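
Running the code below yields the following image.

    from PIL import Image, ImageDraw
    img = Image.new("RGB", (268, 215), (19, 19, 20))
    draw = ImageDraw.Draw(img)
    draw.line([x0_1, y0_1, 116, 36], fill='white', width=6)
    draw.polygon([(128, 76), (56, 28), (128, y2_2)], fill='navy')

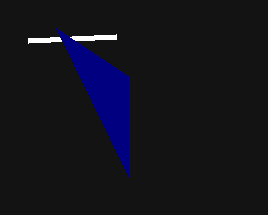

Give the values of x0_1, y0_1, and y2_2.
x0_1 = 28, y0_1 = 40, y2_2 = 176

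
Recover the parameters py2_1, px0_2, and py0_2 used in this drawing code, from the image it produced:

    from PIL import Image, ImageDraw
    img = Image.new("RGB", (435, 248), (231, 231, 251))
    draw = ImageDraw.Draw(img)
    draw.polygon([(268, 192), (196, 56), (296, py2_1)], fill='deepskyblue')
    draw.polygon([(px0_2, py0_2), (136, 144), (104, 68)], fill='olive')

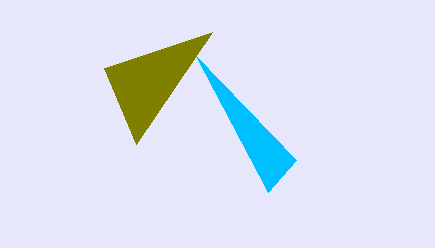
py2_1 = 160; px0_2 = 212; py0_2 = 32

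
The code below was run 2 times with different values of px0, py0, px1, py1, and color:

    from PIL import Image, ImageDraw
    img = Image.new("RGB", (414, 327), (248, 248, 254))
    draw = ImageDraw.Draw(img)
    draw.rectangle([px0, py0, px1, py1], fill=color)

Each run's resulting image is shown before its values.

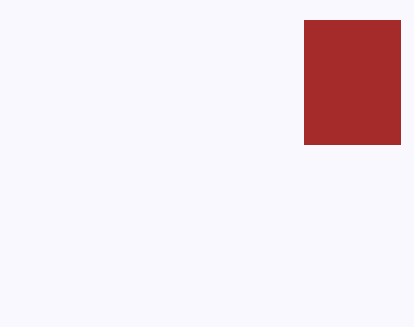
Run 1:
px0 = 304, py0 = 20, px1 = 400, py1 = 144, color = 'brown'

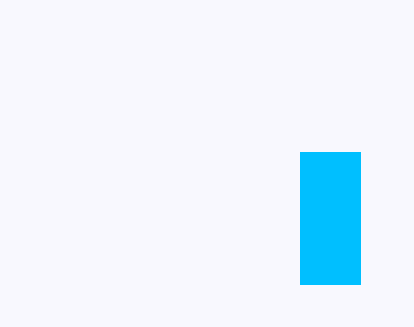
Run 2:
px0 = 300; py0 = 152; px1 = 360; py1 = 284; color = 'deepskyblue'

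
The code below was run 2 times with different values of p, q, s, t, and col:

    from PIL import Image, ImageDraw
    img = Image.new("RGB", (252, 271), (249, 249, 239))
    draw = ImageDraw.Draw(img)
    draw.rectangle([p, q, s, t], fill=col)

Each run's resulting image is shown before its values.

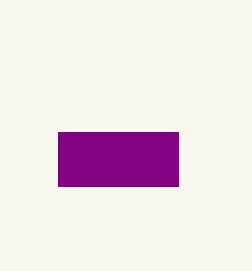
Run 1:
p = 58; q = 132; s = 178; t = 186; col = 'purple'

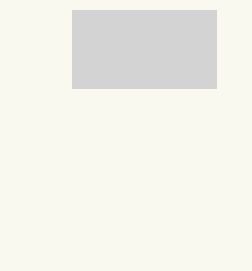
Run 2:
p = 72
q = 10
s = 216
t = 88
col = 'lightgray'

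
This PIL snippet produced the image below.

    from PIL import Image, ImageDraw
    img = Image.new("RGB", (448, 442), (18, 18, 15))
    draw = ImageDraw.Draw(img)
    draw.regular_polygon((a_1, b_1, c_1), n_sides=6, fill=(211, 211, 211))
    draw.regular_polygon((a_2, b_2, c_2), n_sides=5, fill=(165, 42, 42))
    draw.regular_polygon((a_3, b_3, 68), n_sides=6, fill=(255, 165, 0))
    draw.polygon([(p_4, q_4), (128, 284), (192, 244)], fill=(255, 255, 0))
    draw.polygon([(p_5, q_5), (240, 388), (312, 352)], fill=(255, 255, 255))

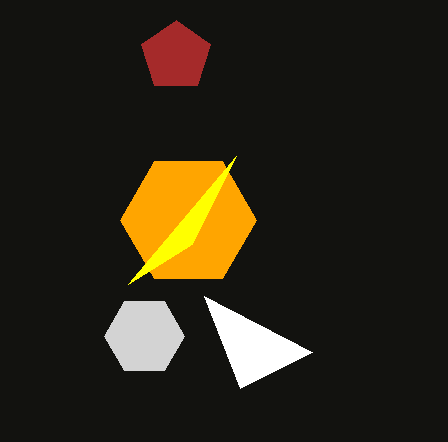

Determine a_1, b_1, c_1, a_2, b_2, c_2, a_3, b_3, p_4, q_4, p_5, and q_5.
a_1 = 144, b_1 = 336, c_1 = 40, a_2 = 176, b_2 = 56, c_2 = 36, a_3 = 188, b_3 = 220, p_4 = 236, q_4 = 156, p_5 = 204, q_5 = 296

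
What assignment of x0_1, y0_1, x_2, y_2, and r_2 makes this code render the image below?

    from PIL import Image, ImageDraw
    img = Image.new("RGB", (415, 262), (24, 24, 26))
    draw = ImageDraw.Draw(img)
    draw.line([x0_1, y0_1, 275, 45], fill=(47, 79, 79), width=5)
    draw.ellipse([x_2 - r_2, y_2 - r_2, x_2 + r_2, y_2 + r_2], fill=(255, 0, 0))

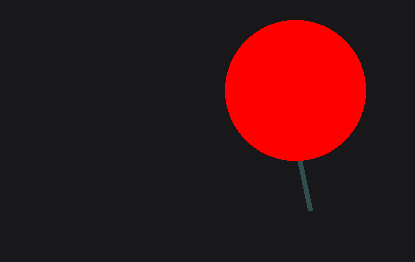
x0_1 = 310; y0_1 = 210; x_2 = 295; y_2 = 90; r_2 = 70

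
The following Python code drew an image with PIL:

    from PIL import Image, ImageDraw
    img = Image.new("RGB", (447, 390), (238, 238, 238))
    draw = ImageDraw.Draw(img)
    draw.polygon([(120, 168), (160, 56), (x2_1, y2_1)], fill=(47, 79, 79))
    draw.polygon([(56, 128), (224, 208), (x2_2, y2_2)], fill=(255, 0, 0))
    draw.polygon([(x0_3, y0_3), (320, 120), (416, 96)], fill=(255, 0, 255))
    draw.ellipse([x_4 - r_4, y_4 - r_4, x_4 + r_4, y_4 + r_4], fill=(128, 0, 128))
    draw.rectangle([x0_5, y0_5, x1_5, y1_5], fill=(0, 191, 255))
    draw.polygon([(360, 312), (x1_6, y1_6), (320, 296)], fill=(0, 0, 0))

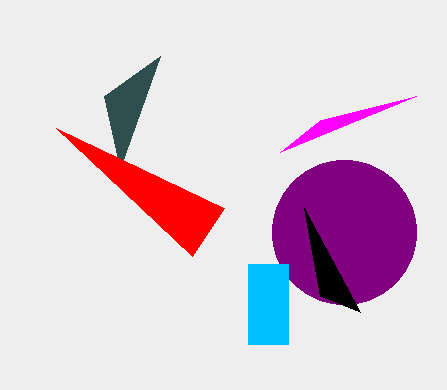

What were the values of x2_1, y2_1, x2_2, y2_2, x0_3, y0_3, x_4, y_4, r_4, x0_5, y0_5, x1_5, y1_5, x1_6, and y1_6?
x2_1 = 104; y2_1 = 96; x2_2 = 192; y2_2 = 256; x0_3 = 280; y0_3 = 152; x_4 = 344; y_4 = 232; r_4 = 72; x0_5 = 248; y0_5 = 264; x1_5 = 288; y1_5 = 344; x1_6 = 304; y1_6 = 208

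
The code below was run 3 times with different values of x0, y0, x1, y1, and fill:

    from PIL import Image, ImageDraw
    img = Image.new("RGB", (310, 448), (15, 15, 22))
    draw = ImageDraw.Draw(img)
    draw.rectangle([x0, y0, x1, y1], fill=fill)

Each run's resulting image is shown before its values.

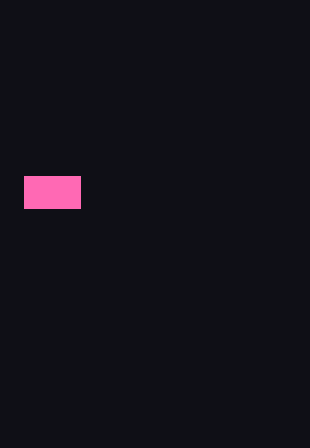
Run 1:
x0 = 24; y0 = 176; x1 = 80; y1 = 208; fill = 'hotpink'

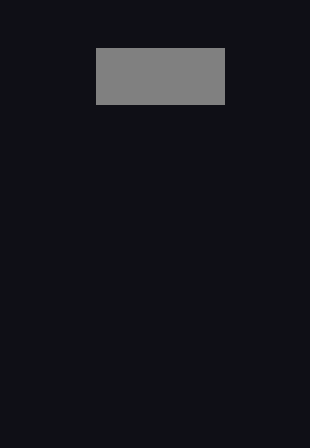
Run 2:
x0 = 96; y0 = 48; x1 = 224; y1 = 104; fill = 'gray'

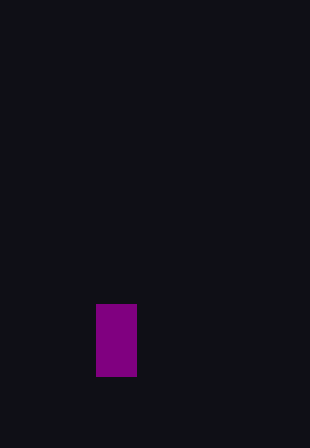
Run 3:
x0 = 96, y0 = 304, x1 = 136, y1 = 376, fill = 'purple'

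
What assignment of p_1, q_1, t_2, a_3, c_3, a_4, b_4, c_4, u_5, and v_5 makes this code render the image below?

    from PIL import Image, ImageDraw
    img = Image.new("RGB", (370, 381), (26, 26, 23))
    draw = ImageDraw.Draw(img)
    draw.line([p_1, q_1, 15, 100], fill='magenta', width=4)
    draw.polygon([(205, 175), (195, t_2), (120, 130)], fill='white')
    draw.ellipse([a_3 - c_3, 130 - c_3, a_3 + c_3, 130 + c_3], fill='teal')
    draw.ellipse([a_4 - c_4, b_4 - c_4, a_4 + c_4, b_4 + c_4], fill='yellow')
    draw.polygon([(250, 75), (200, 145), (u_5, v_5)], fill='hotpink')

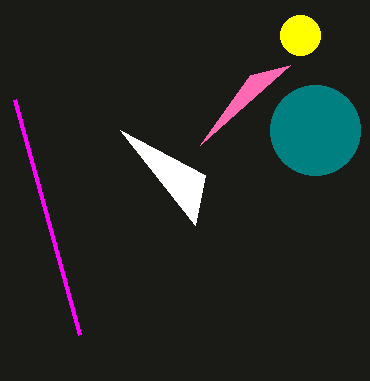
p_1 = 80, q_1 = 335, t_2 = 225, a_3 = 315, c_3 = 45, a_4 = 300, b_4 = 35, c_4 = 20, u_5 = 290, v_5 = 65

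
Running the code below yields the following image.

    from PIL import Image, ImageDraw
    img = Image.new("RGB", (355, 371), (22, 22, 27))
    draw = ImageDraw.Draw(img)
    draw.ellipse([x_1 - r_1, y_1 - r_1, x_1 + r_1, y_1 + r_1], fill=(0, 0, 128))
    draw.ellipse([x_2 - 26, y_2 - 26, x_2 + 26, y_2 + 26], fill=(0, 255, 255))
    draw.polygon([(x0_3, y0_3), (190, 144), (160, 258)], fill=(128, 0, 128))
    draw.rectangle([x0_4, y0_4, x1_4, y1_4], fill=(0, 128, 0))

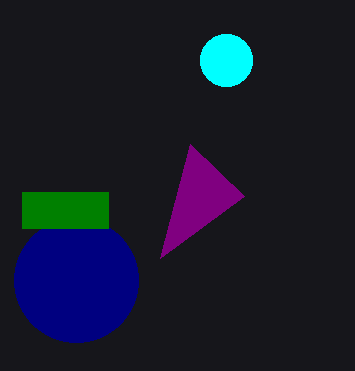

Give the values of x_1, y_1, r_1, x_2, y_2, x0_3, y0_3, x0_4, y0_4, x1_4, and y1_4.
x_1 = 76; y_1 = 280; r_1 = 62; x_2 = 226; y_2 = 60; x0_3 = 244; y0_3 = 196; x0_4 = 22; y0_4 = 192; x1_4 = 108; y1_4 = 228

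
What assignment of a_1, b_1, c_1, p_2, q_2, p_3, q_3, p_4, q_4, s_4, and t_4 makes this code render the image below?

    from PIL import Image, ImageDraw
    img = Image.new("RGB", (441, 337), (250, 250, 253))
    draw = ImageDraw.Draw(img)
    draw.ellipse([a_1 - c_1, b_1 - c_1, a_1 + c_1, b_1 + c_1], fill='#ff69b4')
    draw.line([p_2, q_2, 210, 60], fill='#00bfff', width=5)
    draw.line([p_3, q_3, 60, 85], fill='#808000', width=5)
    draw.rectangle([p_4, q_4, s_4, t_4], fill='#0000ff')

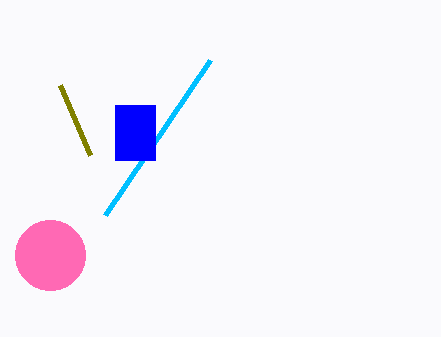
a_1 = 50; b_1 = 255; c_1 = 35; p_2 = 105; q_2 = 215; p_3 = 90; q_3 = 155; p_4 = 115; q_4 = 105; s_4 = 155; t_4 = 160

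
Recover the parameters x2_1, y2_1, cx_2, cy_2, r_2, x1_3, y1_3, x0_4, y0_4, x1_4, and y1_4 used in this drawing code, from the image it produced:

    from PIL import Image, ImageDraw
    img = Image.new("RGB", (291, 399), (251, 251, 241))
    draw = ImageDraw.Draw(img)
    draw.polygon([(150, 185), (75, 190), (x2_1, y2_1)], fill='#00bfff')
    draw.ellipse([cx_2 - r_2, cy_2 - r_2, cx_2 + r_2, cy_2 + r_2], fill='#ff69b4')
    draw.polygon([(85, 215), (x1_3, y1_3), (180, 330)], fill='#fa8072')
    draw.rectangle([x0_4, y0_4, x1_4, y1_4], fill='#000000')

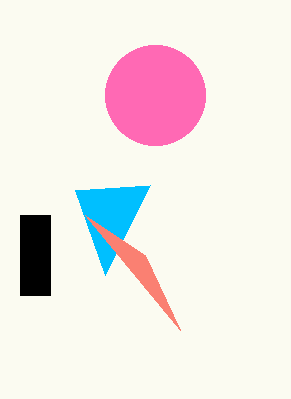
x2_1 = 105
y2_1 = 275
cx_2 = 155
cy_2 = 95
r_2 = 50
x1_3 = 145
y1_3 = 255
x0_4 = 20
y0_4 = 215
x1_4 = 50
y1_4 = 295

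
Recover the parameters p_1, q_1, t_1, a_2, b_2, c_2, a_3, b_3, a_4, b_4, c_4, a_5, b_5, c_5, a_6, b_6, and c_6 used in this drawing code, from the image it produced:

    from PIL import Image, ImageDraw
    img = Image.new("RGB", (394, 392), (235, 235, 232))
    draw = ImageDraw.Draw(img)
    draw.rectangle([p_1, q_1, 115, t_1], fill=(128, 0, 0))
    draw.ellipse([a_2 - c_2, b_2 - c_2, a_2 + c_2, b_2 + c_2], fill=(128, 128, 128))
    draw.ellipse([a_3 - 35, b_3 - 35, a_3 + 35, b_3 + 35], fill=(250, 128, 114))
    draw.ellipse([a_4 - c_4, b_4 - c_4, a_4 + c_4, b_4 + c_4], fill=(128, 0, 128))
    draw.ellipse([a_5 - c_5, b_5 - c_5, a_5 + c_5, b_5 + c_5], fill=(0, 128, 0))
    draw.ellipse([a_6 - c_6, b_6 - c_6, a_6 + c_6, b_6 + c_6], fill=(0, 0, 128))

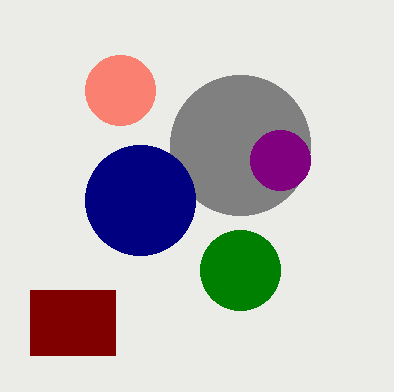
p_1 = 30, q_1 = 290, t_1 = 355, a_2 = 240, b_2 = 145, c_2 = 70, a_3 = 120, b_3 = 90, a_4 = 280, b_4 = 160, c_4 = 30, a_5 = 240, b_5 = 270, c_5 = 40, a_6 = 140, b_6 = 200, c_6 = 55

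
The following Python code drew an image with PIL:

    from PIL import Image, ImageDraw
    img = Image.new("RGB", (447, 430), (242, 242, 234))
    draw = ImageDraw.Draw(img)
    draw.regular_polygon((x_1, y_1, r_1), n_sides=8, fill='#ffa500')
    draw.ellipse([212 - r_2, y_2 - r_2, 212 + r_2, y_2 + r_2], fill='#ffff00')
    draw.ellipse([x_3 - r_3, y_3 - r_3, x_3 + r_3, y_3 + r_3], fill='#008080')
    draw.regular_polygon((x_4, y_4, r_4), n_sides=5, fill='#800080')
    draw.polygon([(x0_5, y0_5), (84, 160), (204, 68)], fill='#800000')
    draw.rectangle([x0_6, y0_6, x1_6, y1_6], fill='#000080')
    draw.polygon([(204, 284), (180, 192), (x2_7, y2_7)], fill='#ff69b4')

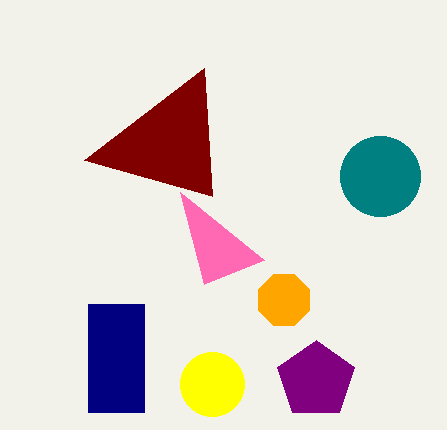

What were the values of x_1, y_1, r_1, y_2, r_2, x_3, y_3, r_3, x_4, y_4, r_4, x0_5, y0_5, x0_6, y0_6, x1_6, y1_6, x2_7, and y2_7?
x_1 = 284, y_1 = 300, r_1 = 28, y_2 = 384, r_2 = 32, x_3 = 380, y_3 = 176, r_3 = 40, x_4 = 316, y_4 = 380, r_4 = 40, x0_5 = 212, y0_5 = 196, x0_6 = 88, y0_6 = 304, x1_6 = 144, y1_6 = 412, x2_7 = 264, y2_7 = 260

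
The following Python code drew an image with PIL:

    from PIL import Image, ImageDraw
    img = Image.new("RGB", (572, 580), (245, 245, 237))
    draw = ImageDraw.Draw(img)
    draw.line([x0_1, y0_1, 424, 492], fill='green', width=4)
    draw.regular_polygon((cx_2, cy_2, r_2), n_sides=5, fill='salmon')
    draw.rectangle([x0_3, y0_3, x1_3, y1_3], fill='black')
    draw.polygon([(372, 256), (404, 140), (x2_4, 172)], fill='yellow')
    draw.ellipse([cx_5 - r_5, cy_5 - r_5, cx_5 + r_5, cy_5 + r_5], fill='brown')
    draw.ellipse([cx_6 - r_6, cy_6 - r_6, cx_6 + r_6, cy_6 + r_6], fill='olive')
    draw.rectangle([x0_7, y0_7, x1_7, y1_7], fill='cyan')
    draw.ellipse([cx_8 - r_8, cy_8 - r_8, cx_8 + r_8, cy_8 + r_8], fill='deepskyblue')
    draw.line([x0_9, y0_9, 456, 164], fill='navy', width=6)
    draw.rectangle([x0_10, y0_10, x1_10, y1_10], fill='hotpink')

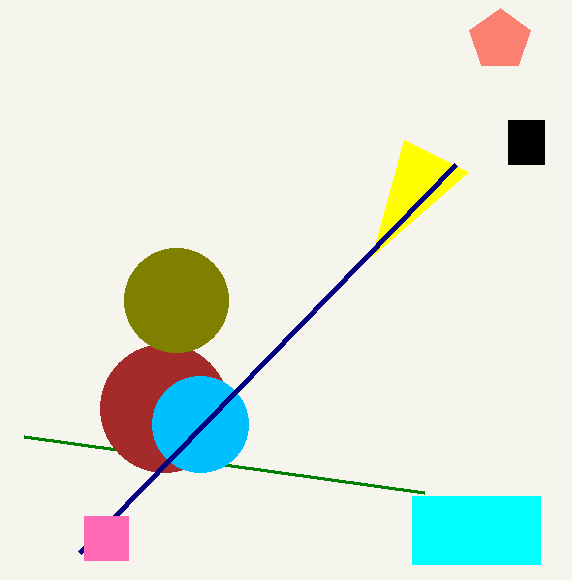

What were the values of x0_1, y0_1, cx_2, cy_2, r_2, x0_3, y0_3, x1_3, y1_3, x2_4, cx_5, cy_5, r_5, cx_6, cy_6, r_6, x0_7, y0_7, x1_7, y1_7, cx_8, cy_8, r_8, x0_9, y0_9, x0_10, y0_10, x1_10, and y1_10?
x0_1 = 24, y0_1 = 436, cx_2 = 500, cy_2 = 40, r_2 = 32, x0_3 = 508, y0_3 = 120, x1_3 = 544, y1_3 = 164, x2_4 = 468, cx_5 = 164, cy_5 = 408, r_5 = 64, cx_6 = 176, cy_6 = 300, r_6 = 52, x0_7 = 412, y0_7 = 496, x1_7 = 540, y1_7 = 564, cx_8 = 200, cy_8 = 424, r_8 = 48, x0_9 = 80, y0_9 = 552, x0_10 = 84, y0_10 = 516, x1_10 = 128, y1_10 = 560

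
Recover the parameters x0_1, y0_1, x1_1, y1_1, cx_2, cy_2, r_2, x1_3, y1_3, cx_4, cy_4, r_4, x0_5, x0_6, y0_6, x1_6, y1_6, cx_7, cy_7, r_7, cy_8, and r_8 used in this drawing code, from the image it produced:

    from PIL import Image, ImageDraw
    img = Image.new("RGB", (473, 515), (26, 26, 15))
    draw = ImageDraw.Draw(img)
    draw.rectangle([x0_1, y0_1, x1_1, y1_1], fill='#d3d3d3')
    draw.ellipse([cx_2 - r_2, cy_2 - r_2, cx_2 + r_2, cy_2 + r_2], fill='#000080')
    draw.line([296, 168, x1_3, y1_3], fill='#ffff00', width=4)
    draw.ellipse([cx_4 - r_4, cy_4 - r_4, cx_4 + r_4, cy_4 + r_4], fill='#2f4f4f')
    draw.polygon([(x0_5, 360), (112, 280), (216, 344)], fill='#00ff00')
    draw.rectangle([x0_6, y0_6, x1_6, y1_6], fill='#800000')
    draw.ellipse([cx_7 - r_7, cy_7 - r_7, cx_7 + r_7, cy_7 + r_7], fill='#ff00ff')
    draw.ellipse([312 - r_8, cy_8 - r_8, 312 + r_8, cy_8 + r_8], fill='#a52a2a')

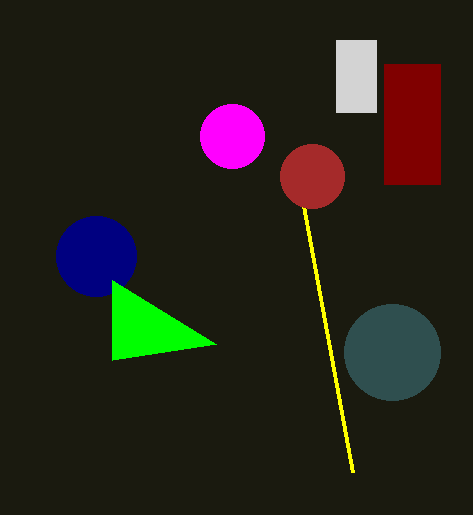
x0_1 = 336; y0_1 = 40; x1_1 = 376; y1_1 = 112; cx_2 = 96; cy_2 = 256; r_2 = 40; x1_3 = 352; y1_3 = 472; cx_4 = 392; cy_4 = 352; r_4 = 48; x0_5 = 112; x0_6 = 384; y0_6 = 64; x1_6 = 440; y1_6 = 184; cx_7 = 232; cy_7 = 136; r_7 = 32; cy_8 = 176; r_8 = 32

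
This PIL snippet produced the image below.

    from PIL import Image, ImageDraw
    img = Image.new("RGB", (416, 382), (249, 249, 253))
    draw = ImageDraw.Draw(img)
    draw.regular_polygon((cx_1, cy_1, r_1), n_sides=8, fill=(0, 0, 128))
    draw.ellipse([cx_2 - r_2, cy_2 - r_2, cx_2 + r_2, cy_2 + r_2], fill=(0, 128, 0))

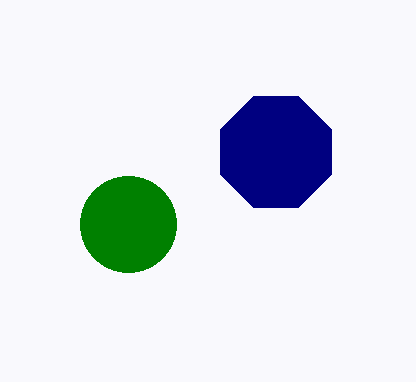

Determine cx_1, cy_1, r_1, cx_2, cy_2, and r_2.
cx_1 = 276, cy_1 = 152, r_1 = 60, cx_2 = 128, cy_2 = 224, r_2 = 48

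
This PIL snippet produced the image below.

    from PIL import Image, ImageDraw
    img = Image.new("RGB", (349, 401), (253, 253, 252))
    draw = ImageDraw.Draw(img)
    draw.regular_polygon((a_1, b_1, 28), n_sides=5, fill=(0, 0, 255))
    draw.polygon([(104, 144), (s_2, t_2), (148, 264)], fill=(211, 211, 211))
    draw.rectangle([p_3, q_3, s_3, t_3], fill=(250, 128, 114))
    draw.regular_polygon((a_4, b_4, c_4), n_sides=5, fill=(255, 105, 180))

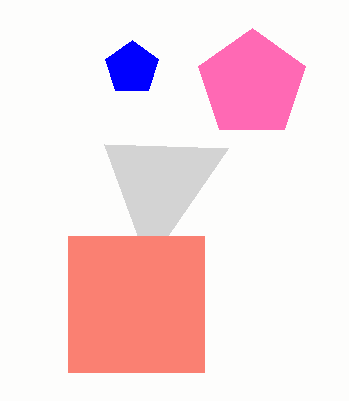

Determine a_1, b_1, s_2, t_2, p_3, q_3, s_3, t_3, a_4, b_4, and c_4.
a_1 = 132, b_1 = 68, s_2 = 228, t_2 = 148, p_3 = 68, q_3 = 236, s_3 = 204, t_3 = 372, a_4 = 252, b_4 = 84, c_4 = 56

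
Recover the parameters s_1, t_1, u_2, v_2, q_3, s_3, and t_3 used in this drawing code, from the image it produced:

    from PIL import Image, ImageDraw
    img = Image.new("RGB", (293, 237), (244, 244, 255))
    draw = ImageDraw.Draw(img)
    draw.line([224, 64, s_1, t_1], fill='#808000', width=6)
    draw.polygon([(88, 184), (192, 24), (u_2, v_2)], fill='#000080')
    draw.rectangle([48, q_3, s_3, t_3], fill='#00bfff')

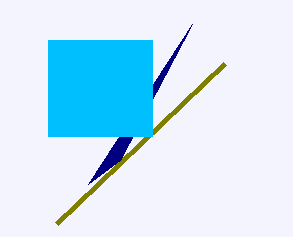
s_1 = 56
t_1 = 224
u_2 = 120
v_2 = 160
q_3 = 40
s_3 = 152
t_3 = 136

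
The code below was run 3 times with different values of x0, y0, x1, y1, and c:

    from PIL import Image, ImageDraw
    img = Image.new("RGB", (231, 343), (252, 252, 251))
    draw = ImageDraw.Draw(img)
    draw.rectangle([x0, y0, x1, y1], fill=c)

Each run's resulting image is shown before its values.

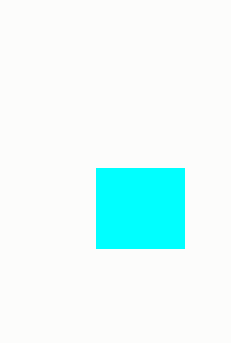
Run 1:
x0 = 96
y0 = 168
x1 = 184
y1 = 248
c = 'cyan'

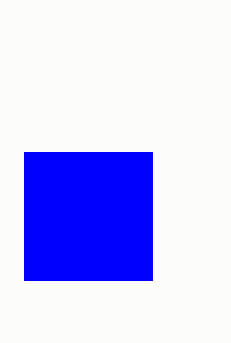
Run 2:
x0 = 24
y0 = 152
x1 = 152
y1 = 280
c = 'blue'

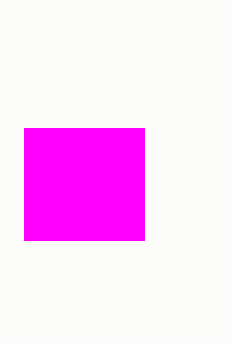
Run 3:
x0 = 24
y0 = 128
x1 = 144
y1 = 240
c = 'magenta'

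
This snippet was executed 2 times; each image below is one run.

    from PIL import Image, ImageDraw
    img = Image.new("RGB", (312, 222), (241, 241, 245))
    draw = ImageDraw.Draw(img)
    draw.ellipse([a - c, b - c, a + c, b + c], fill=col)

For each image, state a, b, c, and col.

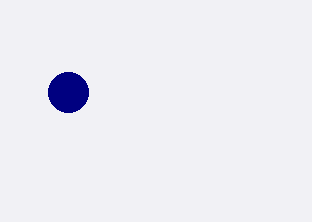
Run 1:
a = 68; b = 92; c = 20; col = 'navy'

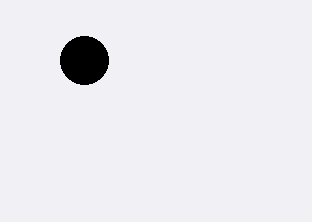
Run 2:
a = 84
b = 60
c = 24
col = 'black'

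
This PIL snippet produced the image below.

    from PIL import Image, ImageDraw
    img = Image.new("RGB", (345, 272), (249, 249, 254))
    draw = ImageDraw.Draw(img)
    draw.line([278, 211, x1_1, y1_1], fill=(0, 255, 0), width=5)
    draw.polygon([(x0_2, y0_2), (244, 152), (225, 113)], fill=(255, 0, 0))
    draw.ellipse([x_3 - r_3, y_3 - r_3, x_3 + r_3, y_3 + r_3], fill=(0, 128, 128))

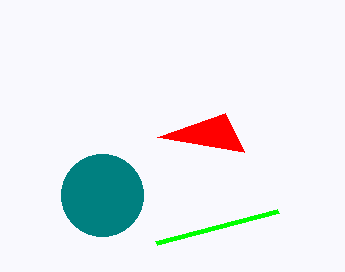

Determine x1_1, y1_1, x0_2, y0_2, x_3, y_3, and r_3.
x1_1 = 156; y1_1 = 243; x0_2 = 157; y0_2 = 137; x_3 = 102; y_3 = 195; r_3 = 41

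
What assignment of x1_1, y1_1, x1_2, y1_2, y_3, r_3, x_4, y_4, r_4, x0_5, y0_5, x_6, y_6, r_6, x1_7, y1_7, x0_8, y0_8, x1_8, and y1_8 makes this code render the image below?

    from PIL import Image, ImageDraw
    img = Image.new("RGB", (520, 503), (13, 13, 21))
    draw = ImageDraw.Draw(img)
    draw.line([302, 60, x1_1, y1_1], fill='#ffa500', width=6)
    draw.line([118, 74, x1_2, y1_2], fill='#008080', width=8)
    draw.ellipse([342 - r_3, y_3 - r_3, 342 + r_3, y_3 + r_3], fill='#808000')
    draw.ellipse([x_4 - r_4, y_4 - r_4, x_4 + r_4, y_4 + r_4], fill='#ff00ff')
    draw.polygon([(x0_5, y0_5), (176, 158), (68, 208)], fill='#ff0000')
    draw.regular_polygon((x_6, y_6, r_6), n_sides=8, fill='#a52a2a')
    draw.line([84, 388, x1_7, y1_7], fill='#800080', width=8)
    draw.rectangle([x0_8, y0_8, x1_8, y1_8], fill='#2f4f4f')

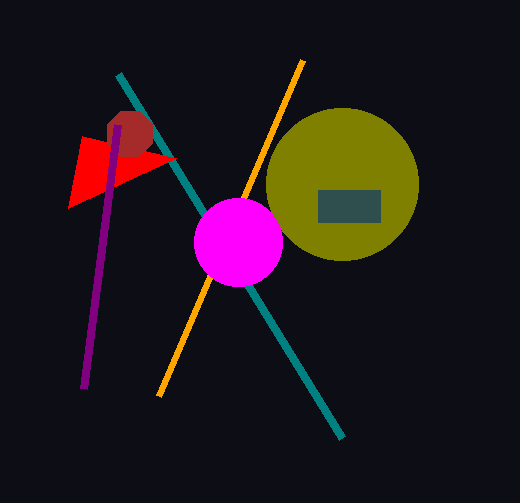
x1_1 = 158
y1_1 = 396
x1_2 = 342
y1_2 = 438
y_3 = 184
r_3 = 76
x_4 = 238
y_4 = 242
r_4 = 44
x0_5 = 82
y0_5 = 136
x_6 = 130
y_6 = 134
r_6 = 24
x1_7 = 118
y1_7 = 124
x0_8 = 318
y0_8 = 190
x1_8 = 380
y1_8 = 222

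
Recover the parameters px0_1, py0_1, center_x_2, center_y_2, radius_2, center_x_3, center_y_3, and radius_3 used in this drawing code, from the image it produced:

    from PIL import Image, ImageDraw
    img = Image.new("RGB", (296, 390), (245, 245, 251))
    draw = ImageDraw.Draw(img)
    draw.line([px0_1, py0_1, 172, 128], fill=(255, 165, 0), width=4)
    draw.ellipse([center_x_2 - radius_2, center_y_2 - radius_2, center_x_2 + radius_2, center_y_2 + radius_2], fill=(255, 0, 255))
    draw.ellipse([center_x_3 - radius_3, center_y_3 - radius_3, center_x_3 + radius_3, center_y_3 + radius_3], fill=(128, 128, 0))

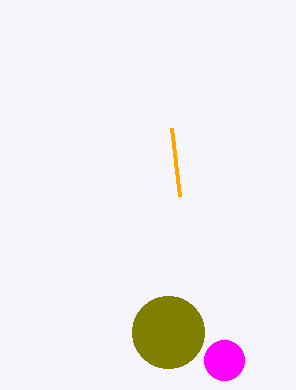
px0_1 = 180
py0_1 = 196
center_x_2 = 224
center_y_2 = 360
radius_2 = 20
center_x_3 = 168
center_y_3 = 332
radius_3 = 36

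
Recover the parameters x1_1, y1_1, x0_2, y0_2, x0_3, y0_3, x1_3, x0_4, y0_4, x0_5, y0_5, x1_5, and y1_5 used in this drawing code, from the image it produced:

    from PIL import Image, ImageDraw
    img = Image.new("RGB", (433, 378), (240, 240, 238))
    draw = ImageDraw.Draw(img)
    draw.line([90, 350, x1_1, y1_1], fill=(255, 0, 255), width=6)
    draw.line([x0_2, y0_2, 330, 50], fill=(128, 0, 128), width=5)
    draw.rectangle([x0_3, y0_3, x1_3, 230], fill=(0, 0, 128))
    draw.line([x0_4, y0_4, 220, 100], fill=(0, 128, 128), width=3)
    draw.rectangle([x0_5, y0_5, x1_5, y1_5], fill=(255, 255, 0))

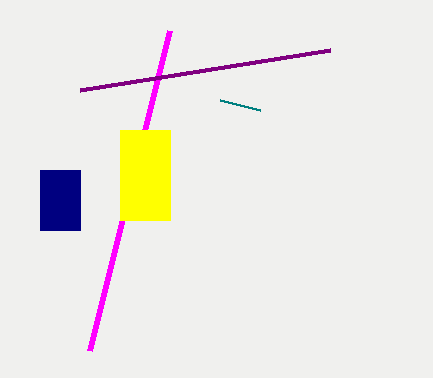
x1_1 = 170; y1_1 = 30; x0_2 = 80; y0_2 = 90; x0_3 = 40; y0_3 = 170; x1_3 = 80; x0_4 = 260; y0_4 = 110; x0_5 = 120; y0_5 = 130; x1_5 = 170; y1_5 = 220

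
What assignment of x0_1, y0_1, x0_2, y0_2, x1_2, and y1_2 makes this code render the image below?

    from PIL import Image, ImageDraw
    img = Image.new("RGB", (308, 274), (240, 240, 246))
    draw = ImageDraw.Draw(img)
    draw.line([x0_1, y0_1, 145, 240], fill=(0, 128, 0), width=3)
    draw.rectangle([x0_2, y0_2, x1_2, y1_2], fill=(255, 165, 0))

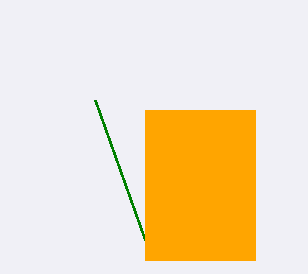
x0_1 = 95
y0_1 = 100
x0_2 = 145
y0_2 = 110
x1_2 = 255
y1_2 = 260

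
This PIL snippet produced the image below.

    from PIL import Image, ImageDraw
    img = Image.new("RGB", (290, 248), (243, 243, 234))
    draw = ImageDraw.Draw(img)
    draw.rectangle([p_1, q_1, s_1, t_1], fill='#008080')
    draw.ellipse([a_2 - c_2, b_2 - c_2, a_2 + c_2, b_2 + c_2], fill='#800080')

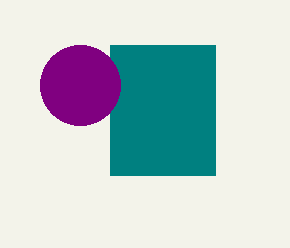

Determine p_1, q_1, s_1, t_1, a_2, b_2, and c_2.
p_1 = 110; q_1 = 45; s_1 = 215; t_1 = 175; a_2 = 80; b_2 = 85; c_2 = 40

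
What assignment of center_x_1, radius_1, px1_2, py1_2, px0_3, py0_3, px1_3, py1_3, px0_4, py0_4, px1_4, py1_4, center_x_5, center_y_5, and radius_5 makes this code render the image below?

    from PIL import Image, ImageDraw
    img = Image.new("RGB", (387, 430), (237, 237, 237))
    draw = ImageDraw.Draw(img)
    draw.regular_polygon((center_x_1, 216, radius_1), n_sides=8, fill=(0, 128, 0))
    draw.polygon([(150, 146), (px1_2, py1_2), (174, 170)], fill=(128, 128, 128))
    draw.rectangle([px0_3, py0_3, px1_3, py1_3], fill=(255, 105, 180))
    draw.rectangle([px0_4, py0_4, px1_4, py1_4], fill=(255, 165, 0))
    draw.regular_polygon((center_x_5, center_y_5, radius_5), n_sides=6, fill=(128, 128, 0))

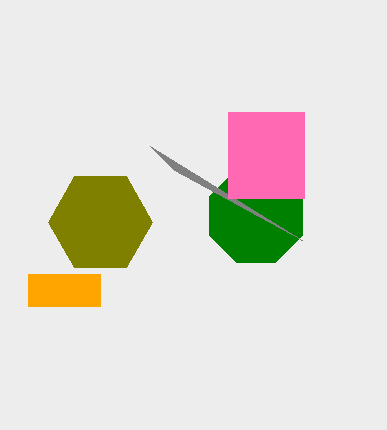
center_x_1 = 256
radius_1 = 50
px1_2 = 302
py1_2 = 240
px0_3 = 228
py0_3 = 112
px1_3 = 304
py1_3 = 198
px0_4 = 28
py0_4 = 274
px1_4 = 100
py1_4 = 306
center_x_5 = 100
center_y_5 = 222
radius_5 = 52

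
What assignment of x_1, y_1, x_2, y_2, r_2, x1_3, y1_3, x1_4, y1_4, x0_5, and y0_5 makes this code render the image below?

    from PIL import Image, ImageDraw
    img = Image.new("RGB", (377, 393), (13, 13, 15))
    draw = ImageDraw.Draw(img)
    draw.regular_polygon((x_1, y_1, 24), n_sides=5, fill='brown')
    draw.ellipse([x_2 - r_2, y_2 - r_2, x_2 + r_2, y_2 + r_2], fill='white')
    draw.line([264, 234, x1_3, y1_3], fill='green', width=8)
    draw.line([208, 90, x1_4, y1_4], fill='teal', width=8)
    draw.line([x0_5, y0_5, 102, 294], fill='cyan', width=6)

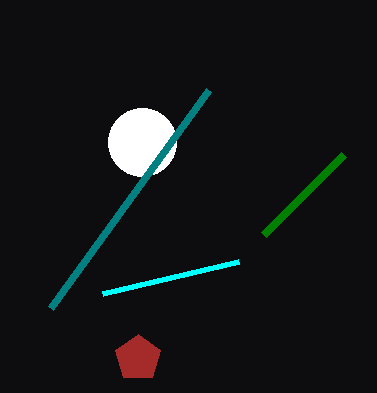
x_1 = 138
y_1 = 358
x_2 = 142
y_2 = 142
r_2 = 34
x1_3 = 344
y1_3 = 154
x1_4 = 50
y1_4 = 308
x0_5 = 238
y0_5 = 262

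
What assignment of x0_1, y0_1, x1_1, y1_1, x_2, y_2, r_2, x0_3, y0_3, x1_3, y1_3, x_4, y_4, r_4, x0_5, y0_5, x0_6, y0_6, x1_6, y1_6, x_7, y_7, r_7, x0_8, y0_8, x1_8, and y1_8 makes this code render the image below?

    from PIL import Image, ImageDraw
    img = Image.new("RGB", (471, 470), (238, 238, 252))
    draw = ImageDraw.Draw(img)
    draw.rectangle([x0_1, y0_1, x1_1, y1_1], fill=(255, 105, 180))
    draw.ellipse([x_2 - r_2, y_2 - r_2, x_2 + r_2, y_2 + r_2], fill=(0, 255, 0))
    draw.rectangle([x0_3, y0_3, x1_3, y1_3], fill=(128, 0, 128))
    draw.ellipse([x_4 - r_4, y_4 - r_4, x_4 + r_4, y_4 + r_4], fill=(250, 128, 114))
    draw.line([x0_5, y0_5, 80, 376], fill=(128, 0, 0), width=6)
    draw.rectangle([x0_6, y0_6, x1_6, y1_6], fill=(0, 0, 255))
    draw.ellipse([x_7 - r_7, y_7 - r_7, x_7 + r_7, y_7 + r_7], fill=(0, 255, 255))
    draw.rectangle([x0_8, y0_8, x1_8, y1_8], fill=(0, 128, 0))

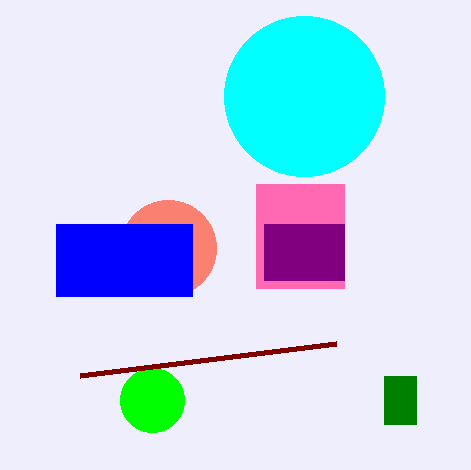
x0_1 = 256; y0_1 = 184; x1_1 = 344; y1_1 = 288; x_2 = 152; y_2 = 400; r_2 = 32; x0_3 = 264; y0_3 = 224; x1_3 = 344; y1_3 = 280; x_4 = 168; y_4 = 248; r_4 = 48; x0_5 = 336; y0_5 = 344; x0_6 = 56; y0_6 = 224; x1_6 = 192; y1_6 = 296; x_7 = 304; y_7 = 96; r_7 = 80; x0_8 = 384; y0_8 = 376; x1_8 = 416; y1_8 = 424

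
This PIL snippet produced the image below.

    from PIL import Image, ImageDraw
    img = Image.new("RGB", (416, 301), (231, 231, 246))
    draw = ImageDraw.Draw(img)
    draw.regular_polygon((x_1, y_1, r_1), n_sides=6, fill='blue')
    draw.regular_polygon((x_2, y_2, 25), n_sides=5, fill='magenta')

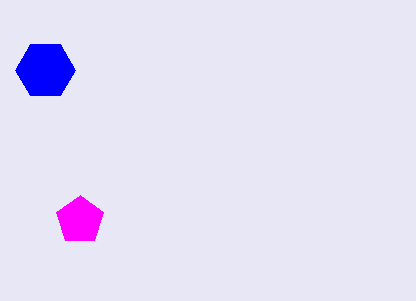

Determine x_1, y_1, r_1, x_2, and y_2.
x_1 = 45
y_1 = 70
r_1 = 30
x_2 = 80
y_2 = 220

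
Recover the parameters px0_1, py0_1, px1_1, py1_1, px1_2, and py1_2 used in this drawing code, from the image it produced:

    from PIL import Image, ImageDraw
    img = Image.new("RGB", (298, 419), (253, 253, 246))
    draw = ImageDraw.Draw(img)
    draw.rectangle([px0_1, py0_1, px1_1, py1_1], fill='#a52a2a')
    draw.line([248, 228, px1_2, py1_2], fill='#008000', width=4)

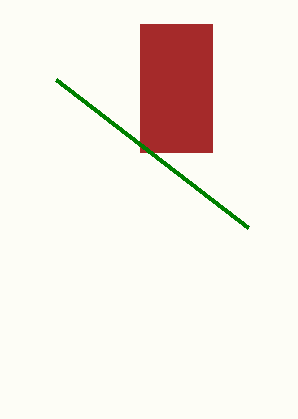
px0_1 = 140
py0_1 = 24
px1_1 = 212
py1_1 = 152
px1_2 = 56
py1_2 = 80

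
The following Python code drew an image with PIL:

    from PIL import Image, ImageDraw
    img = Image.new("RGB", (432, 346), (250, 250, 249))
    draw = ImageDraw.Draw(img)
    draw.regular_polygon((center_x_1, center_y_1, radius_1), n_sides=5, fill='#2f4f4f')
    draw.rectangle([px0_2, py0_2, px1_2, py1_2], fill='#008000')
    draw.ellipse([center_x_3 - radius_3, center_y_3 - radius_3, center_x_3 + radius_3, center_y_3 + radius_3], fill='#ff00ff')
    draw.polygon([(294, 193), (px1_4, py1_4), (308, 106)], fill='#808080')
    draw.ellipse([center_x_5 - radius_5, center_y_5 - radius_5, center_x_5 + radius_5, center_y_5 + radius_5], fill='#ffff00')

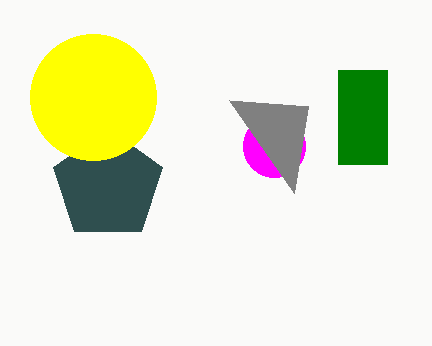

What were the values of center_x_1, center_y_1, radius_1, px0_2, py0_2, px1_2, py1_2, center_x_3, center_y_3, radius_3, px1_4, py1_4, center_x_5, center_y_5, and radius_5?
center_x_1 = 108; center_y_1 = 185; radius_1 = 57; px0_2 = 338; py0_2 = 70; px1_2 = 387; py1_2 = 164; center_x_3 = 274; center_y_3 = 146; radius_3 = 31; px1_4 = 229; py1_4 = 100; center_x_5 = 93; center_y_5 = 97; radius_5 = 63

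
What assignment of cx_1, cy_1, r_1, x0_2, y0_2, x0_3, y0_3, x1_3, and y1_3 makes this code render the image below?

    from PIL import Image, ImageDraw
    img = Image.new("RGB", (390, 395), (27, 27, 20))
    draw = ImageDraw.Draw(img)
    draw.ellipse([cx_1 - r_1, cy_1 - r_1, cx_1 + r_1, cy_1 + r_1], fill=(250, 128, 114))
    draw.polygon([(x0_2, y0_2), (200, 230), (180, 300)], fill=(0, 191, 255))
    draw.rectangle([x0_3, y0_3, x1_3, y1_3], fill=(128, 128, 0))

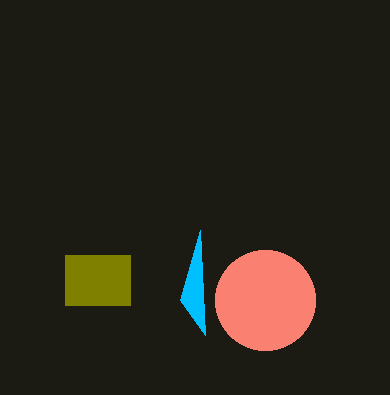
cx_1 = 265, cy_1 = 300, r_1 = 50, x0_2 = 205, y0_2 = 335, x0_3 = 65, y0_3 = 255, x1_3 = 130, y1_3 = 305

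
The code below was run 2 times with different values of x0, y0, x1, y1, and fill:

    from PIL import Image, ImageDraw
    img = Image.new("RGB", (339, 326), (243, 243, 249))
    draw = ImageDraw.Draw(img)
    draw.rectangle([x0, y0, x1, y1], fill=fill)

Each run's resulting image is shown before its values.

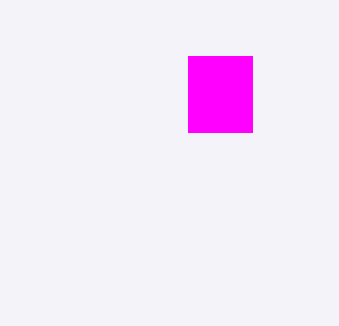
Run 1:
x0 = 188; y0 = 56; x1 = 252; y1 = 132; fill = 'magenta'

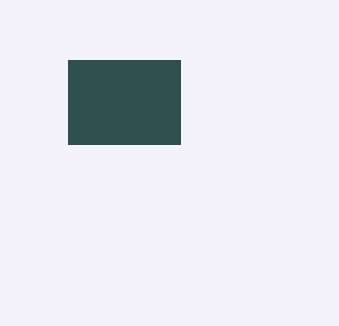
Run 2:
x0 = 68; y0 = 60; x1 = 180; y1 = 144; fill = 'darkslategray'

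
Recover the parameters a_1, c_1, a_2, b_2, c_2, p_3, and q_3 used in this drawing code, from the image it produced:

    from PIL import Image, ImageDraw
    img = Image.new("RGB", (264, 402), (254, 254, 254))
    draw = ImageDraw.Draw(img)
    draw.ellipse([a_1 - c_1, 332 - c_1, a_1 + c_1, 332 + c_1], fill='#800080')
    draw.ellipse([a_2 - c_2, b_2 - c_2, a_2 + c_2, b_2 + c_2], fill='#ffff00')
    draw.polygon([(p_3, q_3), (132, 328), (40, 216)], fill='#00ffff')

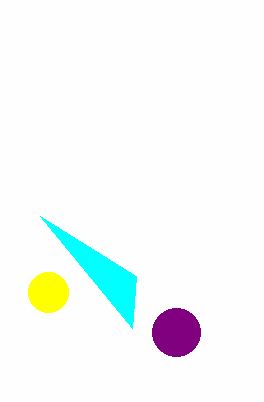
a_1 = 176; c_1 = 24; a_2 = 48; b_2 = 292; c_2 = 20; p_3 = 136; q_3 = 276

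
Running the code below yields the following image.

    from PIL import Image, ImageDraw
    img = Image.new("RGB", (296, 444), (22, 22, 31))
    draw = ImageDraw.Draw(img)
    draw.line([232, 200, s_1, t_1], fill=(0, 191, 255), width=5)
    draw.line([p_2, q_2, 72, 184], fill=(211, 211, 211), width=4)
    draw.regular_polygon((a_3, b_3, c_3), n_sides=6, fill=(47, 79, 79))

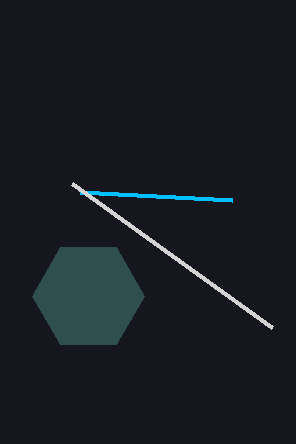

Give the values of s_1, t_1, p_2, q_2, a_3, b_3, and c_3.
s_1 = 80; t_1 = 192; p_2 = 272; q_2 = 328; a_3 = 88; b_3 = 296; c_3 = 56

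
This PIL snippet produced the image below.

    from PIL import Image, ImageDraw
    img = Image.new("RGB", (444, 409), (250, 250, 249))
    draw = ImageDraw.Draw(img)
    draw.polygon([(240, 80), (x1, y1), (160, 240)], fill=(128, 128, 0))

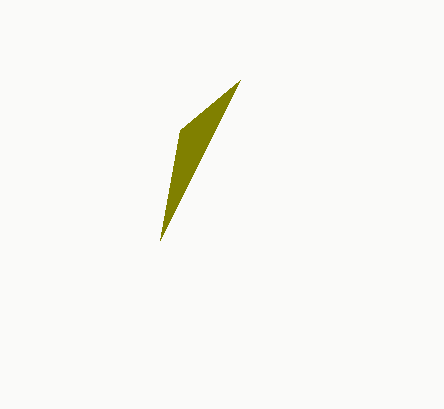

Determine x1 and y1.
x1 = 180
y1 = 130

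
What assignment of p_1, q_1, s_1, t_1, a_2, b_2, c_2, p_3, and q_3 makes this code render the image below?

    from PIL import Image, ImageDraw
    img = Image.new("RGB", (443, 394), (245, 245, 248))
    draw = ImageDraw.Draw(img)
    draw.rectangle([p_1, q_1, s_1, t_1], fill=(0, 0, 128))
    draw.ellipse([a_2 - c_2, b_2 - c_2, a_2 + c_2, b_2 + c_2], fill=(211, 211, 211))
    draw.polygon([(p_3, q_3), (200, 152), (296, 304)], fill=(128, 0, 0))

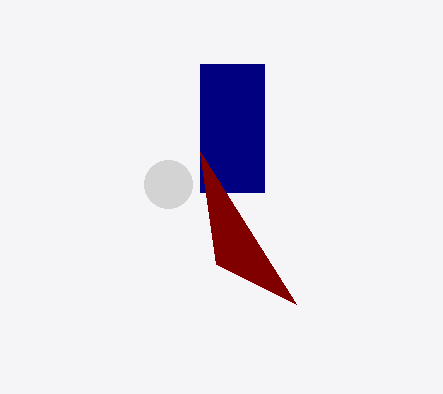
p_1 = 200
q_1 = 64
s_1 = 264
t_1 = 192
a_2 = 168
b_2 = 184
c_2 = 24
p_3 = 216
q_3 = 264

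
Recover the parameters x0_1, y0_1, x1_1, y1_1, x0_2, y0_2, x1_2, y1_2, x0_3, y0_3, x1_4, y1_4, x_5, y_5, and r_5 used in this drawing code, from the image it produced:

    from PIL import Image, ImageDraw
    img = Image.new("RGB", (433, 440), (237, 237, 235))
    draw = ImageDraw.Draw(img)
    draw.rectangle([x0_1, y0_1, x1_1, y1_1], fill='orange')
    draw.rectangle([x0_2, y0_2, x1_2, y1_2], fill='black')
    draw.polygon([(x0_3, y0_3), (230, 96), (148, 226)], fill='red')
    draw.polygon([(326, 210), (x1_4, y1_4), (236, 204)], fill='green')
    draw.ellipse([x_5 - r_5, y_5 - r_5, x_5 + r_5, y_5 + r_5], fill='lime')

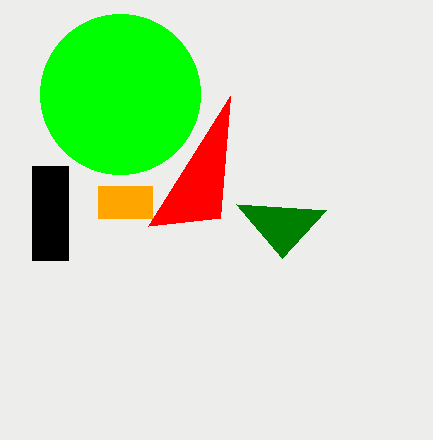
x0_1 = 98, y0_1 = 186, x1_1 = 152, y1_1 = 218, x0_2 = 32, y0_2 = 166, x1_2 = 68, y1_2 = 260, x0_3 = 220, y0_3 = 218, x1_4 = 282, y1_4 = 258, x_5 = 120, y_5 = 94, r_5 = 80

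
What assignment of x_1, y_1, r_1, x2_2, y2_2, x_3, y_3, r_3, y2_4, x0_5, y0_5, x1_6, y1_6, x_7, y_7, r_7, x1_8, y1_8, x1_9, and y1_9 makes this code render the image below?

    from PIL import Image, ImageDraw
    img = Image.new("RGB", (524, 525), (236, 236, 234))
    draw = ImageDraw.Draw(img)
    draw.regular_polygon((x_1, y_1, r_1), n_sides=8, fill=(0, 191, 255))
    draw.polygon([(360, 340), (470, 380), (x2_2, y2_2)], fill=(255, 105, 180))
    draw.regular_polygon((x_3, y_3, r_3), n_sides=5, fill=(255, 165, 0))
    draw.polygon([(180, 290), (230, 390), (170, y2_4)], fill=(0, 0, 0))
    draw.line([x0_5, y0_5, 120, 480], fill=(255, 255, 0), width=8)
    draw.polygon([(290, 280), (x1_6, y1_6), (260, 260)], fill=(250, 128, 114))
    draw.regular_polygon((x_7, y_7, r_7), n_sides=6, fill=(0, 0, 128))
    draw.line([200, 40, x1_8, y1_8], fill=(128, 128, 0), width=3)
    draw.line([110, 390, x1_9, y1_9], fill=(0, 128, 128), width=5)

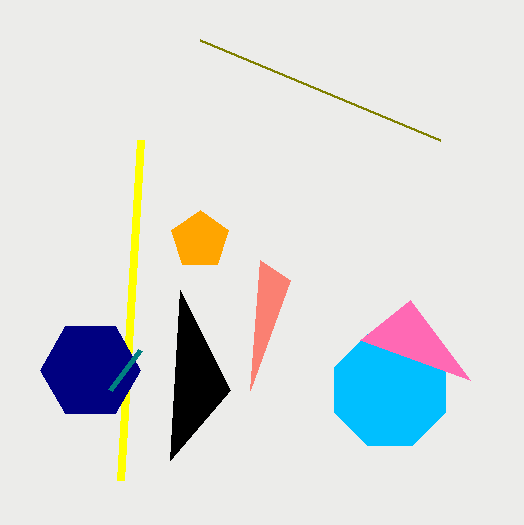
x_1 = 390; y_1 = 390; r_1 = 60; x2_2 = 410; y2_2 = 300; x_3 = 200; y_3 = 240; r_3 = 30; y2_4 = 460; x0_5 = 140; y0_5 = 140; x1_6 = 250; y1_6 = 390; x_7 = 90; y_7 = 370; r_7 = 50; x1_8 = 440; y1_8 = 140; x1_9 = 140; y1_9 = 350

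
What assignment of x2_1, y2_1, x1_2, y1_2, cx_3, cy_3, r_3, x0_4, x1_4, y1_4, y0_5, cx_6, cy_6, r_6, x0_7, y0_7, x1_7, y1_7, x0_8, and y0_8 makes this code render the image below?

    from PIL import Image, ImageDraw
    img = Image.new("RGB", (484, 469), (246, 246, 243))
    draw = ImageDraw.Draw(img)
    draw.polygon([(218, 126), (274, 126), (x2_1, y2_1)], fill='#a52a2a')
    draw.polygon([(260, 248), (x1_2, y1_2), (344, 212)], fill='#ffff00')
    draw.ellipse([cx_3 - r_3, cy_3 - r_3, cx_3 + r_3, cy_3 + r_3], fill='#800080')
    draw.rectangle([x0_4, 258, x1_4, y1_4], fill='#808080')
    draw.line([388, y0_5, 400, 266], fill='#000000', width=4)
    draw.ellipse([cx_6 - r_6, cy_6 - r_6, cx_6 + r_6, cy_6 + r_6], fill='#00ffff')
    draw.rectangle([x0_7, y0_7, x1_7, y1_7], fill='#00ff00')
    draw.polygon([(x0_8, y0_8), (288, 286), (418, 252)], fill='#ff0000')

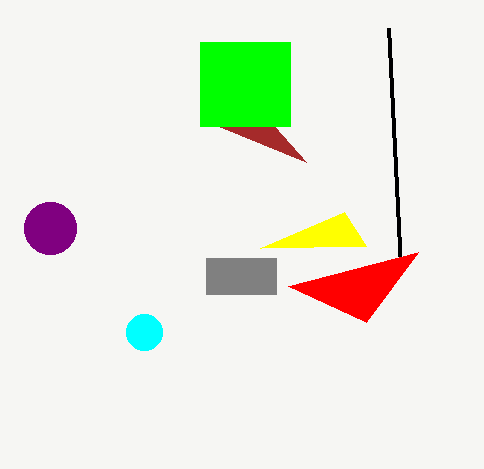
x2_1 = 306, y2_1 = 162, x1_2 = 366, y1_2 = 246, cx_3 = 50, cy_3 = 228, r_3 = 26, x0_4 = 206, x1_4 = 276, y1_4 = 294, y0_5 = 28, cx_6 = 144, cy_6 = 332, r_6 = 18, x0_7 = 200, y0_7 = 42, x1_7 = 290, y1_7 = 126, x0_8 = 366, y0_8 = 322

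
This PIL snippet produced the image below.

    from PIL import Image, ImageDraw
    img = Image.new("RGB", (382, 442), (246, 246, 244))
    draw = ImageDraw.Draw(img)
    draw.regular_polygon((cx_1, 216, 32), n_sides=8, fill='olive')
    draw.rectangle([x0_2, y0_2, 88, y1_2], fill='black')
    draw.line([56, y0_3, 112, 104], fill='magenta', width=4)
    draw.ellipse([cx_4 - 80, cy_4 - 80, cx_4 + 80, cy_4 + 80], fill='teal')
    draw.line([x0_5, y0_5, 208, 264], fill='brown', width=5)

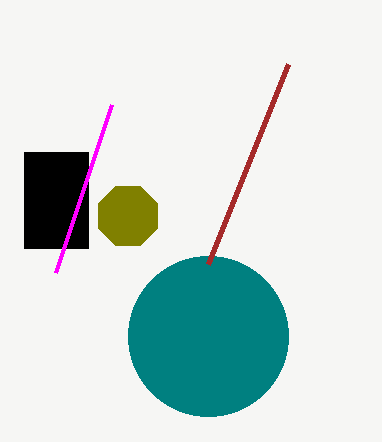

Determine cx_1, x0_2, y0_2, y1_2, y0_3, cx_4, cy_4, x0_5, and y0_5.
cx_1 = 128; x0_2 = 24; y0_2 = 152; y1_2 = 248; y0_3 = 272; cx_4 = 208; cy_4 = 336; x0_5 = 288; y0_5 = 64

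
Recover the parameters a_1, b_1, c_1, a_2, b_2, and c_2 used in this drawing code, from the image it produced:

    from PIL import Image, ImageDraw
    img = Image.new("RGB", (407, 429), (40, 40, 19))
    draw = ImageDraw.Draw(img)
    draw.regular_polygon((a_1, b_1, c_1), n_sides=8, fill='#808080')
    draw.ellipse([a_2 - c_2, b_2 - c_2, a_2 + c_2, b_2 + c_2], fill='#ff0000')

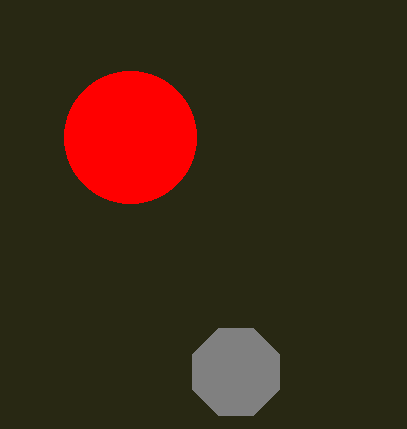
a_1 = 236; b_1 = 372; c_1 = 47; a_2 = 130; b_2 = 137; c_2 = 66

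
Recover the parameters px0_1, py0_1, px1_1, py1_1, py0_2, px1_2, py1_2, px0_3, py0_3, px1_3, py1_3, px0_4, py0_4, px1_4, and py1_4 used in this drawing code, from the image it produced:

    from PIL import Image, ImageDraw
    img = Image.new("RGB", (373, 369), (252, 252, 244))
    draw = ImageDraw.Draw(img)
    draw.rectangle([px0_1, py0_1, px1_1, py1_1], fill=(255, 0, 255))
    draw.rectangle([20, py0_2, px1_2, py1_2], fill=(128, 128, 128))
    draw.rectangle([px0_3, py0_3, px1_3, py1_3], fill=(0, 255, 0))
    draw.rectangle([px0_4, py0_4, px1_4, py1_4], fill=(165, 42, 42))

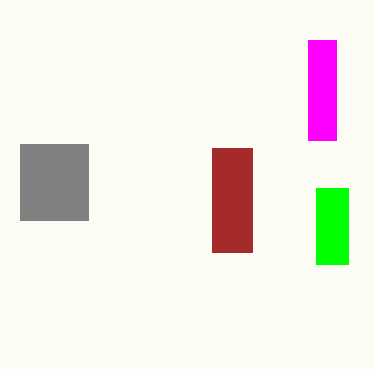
px0_1 = 308, py0_1 = 40, px1_1 = 336, py1_1 = 140, py0_2 = 144, px1_2 = 88, py1_2 = 220, px0_3 = 316, py0_3 = 188, px1_3 = 348, py1_3 = 264, px0_4 = 212, py0_4 = 148, px1_4 = 252, py1_4 = 252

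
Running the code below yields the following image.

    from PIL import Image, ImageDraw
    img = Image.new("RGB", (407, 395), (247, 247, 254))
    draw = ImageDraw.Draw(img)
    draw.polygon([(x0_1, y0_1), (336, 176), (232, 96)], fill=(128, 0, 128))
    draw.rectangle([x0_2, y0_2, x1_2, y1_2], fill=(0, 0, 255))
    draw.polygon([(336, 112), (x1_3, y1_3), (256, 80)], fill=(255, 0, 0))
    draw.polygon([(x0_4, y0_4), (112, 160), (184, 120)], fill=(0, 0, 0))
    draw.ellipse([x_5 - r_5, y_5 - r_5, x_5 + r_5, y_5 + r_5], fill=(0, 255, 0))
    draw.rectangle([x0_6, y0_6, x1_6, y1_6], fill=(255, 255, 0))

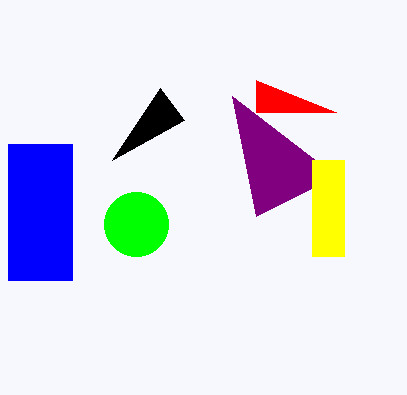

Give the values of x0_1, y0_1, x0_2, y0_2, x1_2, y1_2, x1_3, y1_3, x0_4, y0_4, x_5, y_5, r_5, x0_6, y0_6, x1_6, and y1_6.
x0_1 = 256
y0_1 = 216
x0_2 = 8
y0_2 = 144
x1_2 = 72
y1_2 = 280
x1_3 = 256
y1_3 = 112
x0_4 = 160
y0_4 = 88
x_5 = 136
y_5 = 224
r_5 = 32
x0_6 = 312
y0_6 = 160
x1_6 = 344
y1_6 = 256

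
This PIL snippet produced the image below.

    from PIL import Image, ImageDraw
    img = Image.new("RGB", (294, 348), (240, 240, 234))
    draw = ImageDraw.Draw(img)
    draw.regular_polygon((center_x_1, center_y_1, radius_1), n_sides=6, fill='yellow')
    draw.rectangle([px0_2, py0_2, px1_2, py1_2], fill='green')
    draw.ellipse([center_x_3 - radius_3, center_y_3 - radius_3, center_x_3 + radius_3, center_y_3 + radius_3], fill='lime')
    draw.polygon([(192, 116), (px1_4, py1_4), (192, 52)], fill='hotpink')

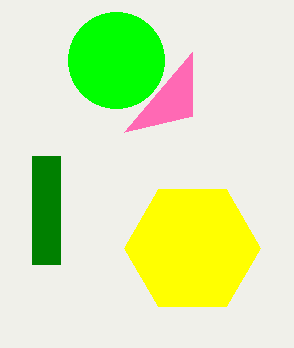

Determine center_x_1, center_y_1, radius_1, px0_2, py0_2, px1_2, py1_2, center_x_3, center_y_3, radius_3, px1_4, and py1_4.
center_x_1 = 192; center_y_1 = 248; radius_1 = 68; px0_2 = 32; py0_2 = 156; px1_2 = 60; py1_2 = 264; center_x_3 = 116; center_y_3 = 60; radius_3 = 48; px1_4 = 124; py1_4 = 132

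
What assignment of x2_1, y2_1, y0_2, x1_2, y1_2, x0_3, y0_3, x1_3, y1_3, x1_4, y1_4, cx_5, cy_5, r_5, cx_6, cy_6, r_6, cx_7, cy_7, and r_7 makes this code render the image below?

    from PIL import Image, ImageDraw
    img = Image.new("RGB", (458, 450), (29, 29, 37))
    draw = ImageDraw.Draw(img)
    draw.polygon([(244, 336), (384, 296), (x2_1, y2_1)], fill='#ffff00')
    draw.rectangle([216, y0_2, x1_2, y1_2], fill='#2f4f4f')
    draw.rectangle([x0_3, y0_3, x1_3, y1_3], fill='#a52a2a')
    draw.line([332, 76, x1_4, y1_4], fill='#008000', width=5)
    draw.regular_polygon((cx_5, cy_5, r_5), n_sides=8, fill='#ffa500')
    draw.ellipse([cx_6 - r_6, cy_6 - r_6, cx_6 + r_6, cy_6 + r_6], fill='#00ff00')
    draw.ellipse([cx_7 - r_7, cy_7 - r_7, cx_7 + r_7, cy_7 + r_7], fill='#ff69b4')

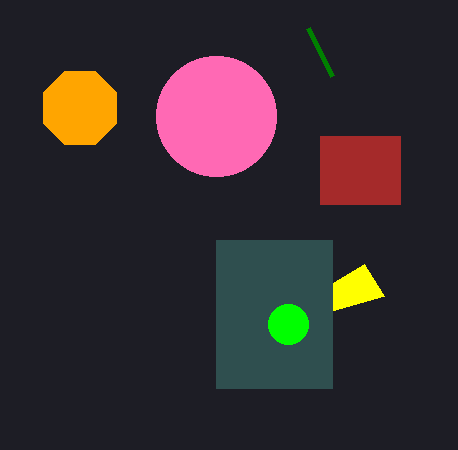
x2_1 = 364; y2_1 = 264; y0_2 = 240; x1_2 = 332; y1_2 = 388; x0_3 = 320; y0_3 = 136; x1_3 = 400; y1_3 = 204; x1_4 = 308; y1_4 = 28; cx_5 = 80; cy_5 = 108; r_5 = 40; cx_6 = 288; cy_6 = 324; r_6 = 20; cx_7 = 216; cy_7 = 116; r_7 = 60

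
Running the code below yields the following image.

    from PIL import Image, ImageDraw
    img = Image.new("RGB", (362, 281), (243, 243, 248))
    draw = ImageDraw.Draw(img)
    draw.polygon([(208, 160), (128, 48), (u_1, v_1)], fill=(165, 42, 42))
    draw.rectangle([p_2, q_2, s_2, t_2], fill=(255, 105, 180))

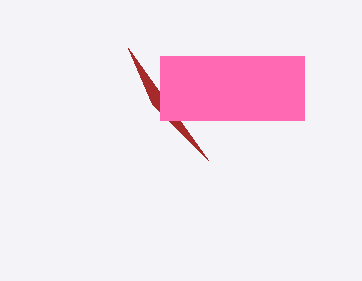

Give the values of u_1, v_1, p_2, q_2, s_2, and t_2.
u_1 = 152; v_1 = 104; p_2 = 160; q_2 = 56; s_2 = 304; t_2 = 120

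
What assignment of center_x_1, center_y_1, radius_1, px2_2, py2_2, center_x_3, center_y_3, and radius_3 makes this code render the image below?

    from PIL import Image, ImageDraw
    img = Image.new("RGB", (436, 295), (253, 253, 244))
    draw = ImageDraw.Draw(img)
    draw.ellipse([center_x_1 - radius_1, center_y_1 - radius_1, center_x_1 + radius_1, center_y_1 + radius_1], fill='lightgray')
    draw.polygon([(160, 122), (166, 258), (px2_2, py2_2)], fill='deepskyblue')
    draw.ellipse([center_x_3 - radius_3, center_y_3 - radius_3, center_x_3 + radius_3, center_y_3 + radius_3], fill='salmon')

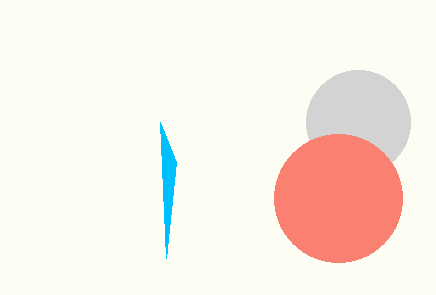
center_x_1 = 358, center_y_1 = 122, radius_1 = 52, px2_2 = 176, py2_2 = 162, center_x_3 = 338, center_y_3 = 198, radius_3 = 64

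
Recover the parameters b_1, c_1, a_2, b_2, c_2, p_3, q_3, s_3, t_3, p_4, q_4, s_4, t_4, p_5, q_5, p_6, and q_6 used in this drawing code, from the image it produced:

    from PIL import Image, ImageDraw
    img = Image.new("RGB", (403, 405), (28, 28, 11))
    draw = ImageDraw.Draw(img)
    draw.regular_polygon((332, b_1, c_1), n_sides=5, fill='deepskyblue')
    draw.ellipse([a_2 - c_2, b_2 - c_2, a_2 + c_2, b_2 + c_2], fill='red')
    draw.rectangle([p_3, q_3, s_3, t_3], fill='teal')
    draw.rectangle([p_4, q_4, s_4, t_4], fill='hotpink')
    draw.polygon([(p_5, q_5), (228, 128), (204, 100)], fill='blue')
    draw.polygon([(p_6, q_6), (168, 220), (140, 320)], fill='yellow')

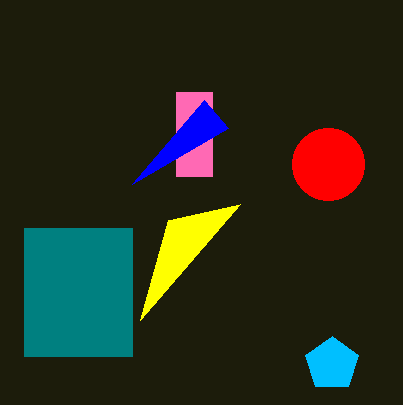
b_1 = 364, c_1 = 28, a_2 = 328, b_2 = 164, c_2 = 36, p_3 = 24, q_3 = 228, s_3 = 132, t_3 = 356, p_4 = 176, q_4 = 92, s_4 = 212, t_4 = 176, p_5 = 132, q_5 = 184, p_6 = 240, q_6 = 204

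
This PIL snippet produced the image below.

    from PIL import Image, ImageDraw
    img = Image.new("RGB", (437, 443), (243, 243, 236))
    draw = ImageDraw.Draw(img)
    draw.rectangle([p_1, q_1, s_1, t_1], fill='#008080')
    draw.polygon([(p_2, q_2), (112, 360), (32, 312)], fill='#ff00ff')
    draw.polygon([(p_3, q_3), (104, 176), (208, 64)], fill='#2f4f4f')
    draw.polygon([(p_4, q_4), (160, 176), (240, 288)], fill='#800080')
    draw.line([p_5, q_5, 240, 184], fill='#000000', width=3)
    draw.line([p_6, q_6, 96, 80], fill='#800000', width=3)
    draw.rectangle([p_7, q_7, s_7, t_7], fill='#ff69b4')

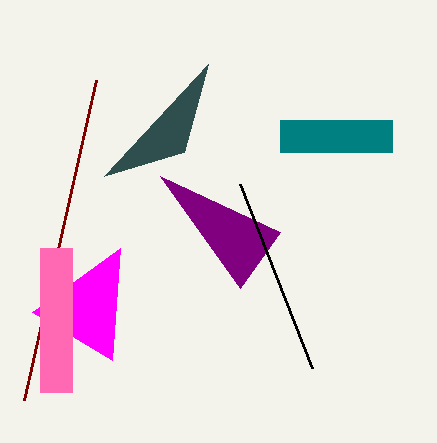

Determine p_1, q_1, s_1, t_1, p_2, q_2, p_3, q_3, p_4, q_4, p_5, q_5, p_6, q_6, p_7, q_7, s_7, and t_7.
p_1 = 280
q_1 = 120
s_1 = 392
t_1 = 152
p_2 = 120
q_2 = 248
p_3 = 184
q_3 = 152
p_4 = 280
q_4 = 232
p_5 = 312
q_5 = 368
p_6 = 24
q_6 = 400
p_7 = 40
q_7 = 248
s_7 = 72
t_7 = 392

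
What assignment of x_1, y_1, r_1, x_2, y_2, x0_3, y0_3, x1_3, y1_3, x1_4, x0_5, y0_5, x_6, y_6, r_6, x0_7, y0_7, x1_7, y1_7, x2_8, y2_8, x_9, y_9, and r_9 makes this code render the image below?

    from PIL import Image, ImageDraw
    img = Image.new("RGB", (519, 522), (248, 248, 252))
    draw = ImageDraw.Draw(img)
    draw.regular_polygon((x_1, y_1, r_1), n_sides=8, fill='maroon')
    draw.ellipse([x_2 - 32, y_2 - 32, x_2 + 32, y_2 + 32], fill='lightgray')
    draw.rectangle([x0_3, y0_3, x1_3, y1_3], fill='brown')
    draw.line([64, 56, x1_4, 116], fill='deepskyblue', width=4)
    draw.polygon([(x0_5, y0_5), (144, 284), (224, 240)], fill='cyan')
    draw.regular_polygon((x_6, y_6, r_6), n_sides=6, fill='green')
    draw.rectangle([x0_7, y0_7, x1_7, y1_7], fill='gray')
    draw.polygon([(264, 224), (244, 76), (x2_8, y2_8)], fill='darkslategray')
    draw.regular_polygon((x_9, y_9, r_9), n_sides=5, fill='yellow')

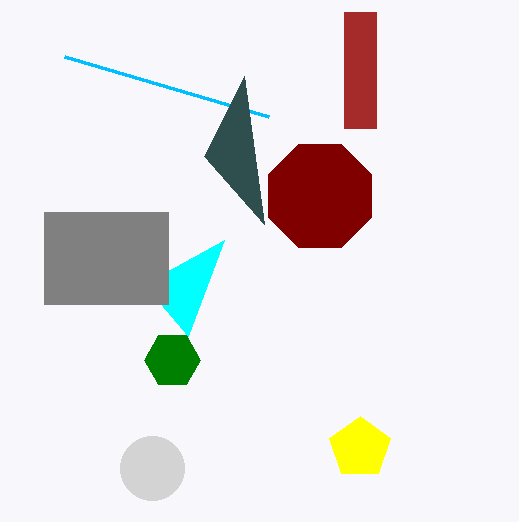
x_1 = 320, y_1 = 196, r_1 = 56, x_2 = 152, y_2 = 468, x0_3 = 344, y0_3 = 12, x1_3 = 376, y1_3 = 128, x1_4 = 268, x0_5 = 188, y0_5 = 336, x_6 = 172, y_6 = 360, r_6 = 28, x0_7 = 44, y0_7 = 212, x1_7 = 168, y1_7 = 304, x2_8 = 204, y2_8 = 156, x_9 = 360, y_9 = 448, r_9 = 32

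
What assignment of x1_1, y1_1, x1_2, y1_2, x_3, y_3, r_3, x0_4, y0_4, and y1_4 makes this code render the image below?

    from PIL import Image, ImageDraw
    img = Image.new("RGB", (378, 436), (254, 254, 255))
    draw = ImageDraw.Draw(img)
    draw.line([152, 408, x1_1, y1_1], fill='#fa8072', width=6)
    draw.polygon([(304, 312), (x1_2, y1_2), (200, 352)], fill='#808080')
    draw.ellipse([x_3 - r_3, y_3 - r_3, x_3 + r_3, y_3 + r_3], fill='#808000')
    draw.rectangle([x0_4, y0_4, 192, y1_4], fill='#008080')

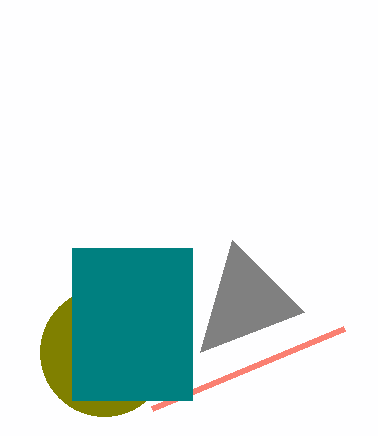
x1_1 = 344
y1_1 = 328
x1_2 = 232
y1_2 = 240
x_3 = 104
y_3 = 352
r_3 = 64
x0_4 = 72
y0_4 = 248
y1_4 = 400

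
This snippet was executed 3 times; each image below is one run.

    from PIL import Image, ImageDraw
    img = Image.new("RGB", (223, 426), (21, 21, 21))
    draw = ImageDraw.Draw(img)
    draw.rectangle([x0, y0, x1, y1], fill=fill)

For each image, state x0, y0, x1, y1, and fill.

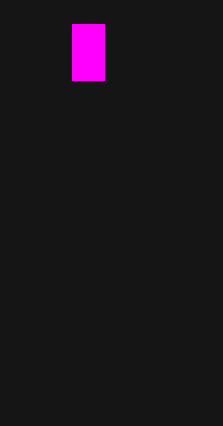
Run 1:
x0 = 72; y0 = 24; x1 = 104; y1 = 80; fill = 'magenta'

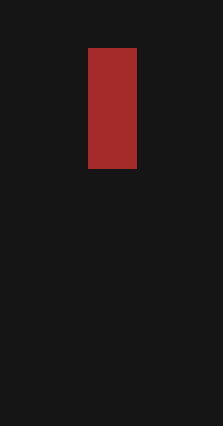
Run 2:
x0 = 88
y0 = 48
x1 = 136
y1 = 168
fill = 'brown'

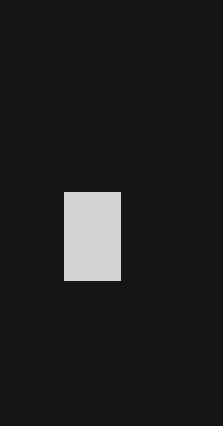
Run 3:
x0 = 64
y0 = 192
x1 = 120
y1 = 280
fill = 'lightgray'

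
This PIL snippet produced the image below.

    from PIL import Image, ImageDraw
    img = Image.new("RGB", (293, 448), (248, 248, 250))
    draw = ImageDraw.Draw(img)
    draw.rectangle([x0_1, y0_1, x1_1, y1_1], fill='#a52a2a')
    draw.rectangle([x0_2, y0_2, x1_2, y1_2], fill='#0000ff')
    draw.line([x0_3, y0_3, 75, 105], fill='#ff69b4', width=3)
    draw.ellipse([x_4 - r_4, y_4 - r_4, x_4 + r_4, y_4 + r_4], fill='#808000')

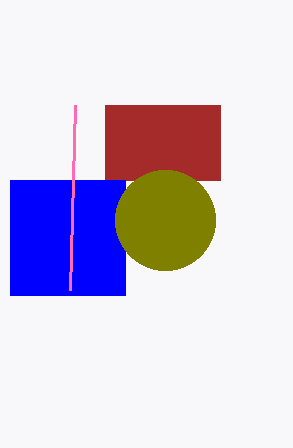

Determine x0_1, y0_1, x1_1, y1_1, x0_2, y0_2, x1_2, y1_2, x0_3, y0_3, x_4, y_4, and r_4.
x0_1 = 105; y0_1 = 105; x1_1 = 220; y1_1 = 180; x0_2 = 10; y0_2 = 180; x1_2 = 125; y1_2 = 295; x0_3 = 70; y0_3 = 290; x_4 = 165; y_4 = 220; r_4 = 50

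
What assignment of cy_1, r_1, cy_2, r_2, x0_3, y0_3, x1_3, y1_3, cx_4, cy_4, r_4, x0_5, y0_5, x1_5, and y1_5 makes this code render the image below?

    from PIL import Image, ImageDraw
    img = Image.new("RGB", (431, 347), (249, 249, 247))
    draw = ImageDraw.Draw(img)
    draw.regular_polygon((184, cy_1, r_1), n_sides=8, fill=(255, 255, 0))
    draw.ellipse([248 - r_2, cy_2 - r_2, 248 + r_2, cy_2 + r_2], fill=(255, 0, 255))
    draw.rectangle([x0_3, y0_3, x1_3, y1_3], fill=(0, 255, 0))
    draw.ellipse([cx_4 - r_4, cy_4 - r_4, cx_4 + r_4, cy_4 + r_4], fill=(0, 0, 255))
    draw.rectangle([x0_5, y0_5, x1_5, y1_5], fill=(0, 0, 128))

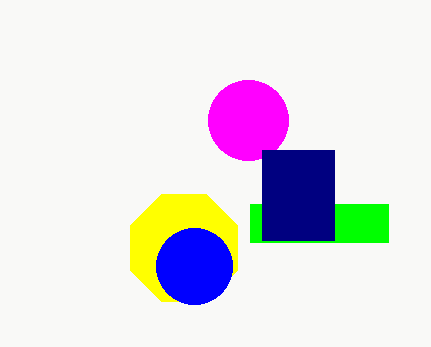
cy_1 = 248
r_1 = 58
cy_2 = 120
r_2 = 40
x0_3 = 250
y0_3 = 204
x1_3 = 388
y1_3 = 242
cx_4 = 194
cy_4 = 266
r_4 = 38
x0_5 = 262
y0_5 = 150
x1_5 = 334
y1_5 = 240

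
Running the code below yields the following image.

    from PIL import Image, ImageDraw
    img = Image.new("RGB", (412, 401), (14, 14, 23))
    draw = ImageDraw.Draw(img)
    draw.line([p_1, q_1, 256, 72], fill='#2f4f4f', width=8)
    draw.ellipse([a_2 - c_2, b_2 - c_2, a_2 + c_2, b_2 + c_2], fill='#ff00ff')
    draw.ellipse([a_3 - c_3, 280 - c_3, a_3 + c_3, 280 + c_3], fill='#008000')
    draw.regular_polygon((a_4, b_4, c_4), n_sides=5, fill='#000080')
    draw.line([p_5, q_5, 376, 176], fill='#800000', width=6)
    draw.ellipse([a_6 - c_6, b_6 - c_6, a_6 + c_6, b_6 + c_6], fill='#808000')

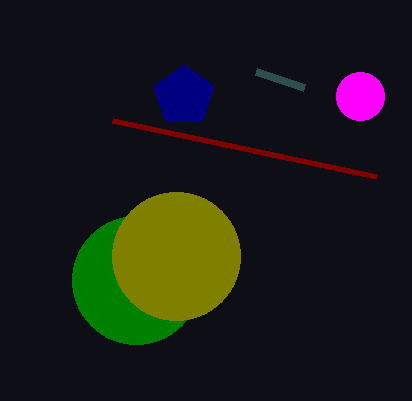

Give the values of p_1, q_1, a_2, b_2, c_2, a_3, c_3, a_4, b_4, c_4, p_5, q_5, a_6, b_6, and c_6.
p_1 = 304
q_1 = 88
a_2 = 360
b_2 = 96
c_2 = 24
a_3 = 136
c_3 = 64
a_4 = 184
b_4 = 96
c_4 = 32
p_5 = 112
q_5 = 120
a_6 = 176
b_6 = 256
c_6 = 64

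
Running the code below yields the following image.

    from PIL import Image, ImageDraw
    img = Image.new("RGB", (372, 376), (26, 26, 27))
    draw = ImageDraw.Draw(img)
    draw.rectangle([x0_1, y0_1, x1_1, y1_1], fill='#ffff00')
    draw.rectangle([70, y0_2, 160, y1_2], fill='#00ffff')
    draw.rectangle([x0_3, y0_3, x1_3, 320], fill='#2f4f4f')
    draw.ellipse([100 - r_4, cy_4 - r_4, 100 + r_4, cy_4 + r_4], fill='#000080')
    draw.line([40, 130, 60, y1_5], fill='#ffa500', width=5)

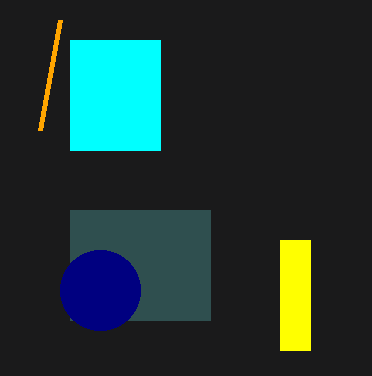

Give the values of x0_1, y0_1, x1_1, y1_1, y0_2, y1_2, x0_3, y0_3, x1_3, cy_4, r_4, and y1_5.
x0_1 = 280; y0_1 = 240; x1_1 = 310; y1_1 = 350; y0_2 = 40; y1_2 = 150; x0_3 = 70; y0_3 = 210; x1_3 = 210; cy_4 = 290; r_4 = 40; y1_5 = 20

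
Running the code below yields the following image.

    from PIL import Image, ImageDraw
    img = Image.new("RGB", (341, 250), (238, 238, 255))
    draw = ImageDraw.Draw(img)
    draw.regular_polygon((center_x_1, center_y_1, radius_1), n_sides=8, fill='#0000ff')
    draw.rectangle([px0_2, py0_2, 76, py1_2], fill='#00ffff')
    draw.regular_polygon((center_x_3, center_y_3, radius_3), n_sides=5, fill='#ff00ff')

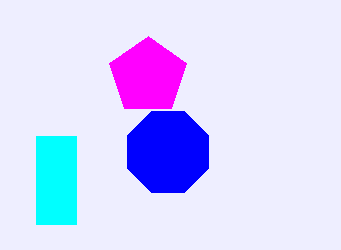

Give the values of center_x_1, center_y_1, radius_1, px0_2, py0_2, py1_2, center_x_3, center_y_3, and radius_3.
center_x_1 = 168; center_y_1 = 152; radius_1 = 44; px0_2 = 36; py0_2 = 136; py1_2 = 224; center_x_3 = 148; center_y_3 = 76; radius_3 = 40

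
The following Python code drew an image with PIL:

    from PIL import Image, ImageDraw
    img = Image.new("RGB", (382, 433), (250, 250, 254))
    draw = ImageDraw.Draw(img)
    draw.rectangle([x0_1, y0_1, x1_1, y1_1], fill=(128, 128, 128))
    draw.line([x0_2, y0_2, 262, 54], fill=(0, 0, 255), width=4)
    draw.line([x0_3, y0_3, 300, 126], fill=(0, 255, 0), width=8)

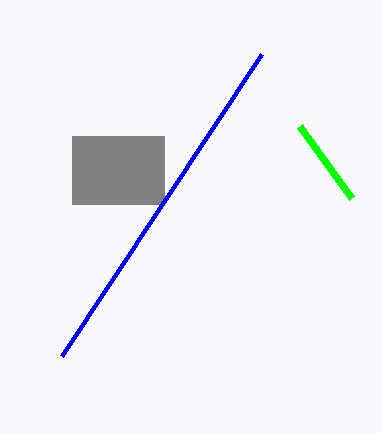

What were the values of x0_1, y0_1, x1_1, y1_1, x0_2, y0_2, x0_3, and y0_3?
x0_1 = 72
y0_1 = 136
x1_1 = 164
y1_1 = 204
x0_2 = 62
y0_2 = 356
x0_3 = 352
y0_3 = 198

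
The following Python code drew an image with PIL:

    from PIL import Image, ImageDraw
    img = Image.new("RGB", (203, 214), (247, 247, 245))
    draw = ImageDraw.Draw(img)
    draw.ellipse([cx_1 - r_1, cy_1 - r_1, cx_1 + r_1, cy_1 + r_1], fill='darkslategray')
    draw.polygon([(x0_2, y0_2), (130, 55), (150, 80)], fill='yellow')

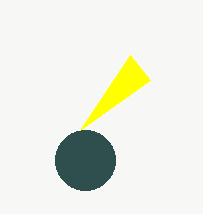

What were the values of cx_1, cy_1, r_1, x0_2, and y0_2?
cx_1 = 85, cy_1 = 160, r_1 = 30, x0_2 = 80, y0_2 = 130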